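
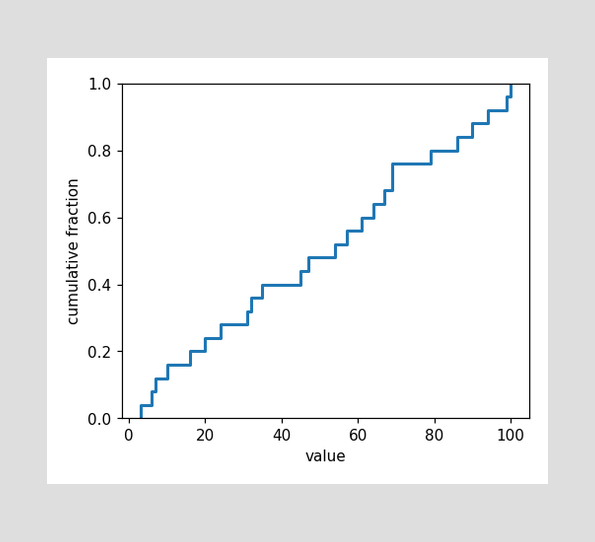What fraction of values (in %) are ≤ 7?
12%

At x=7 the ECDF step is at 12%.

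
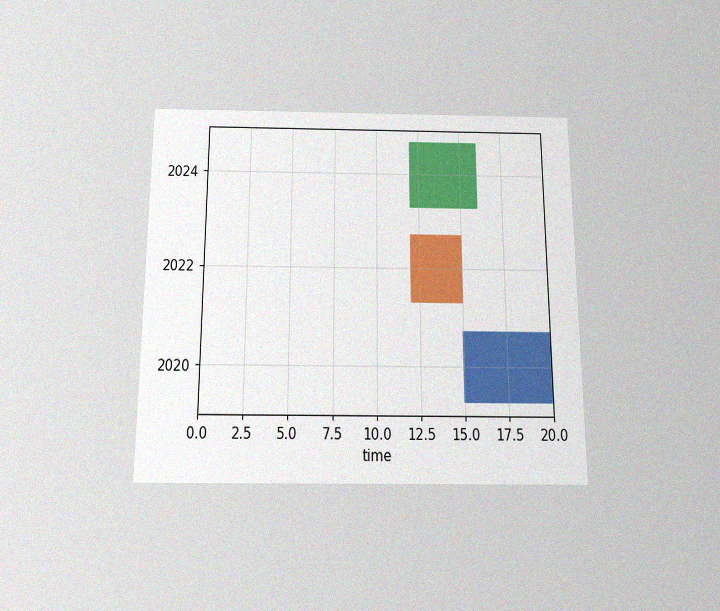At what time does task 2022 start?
The chart is viewed slightly from below, with some photo noise. The 2022 bar begins at t=12.

12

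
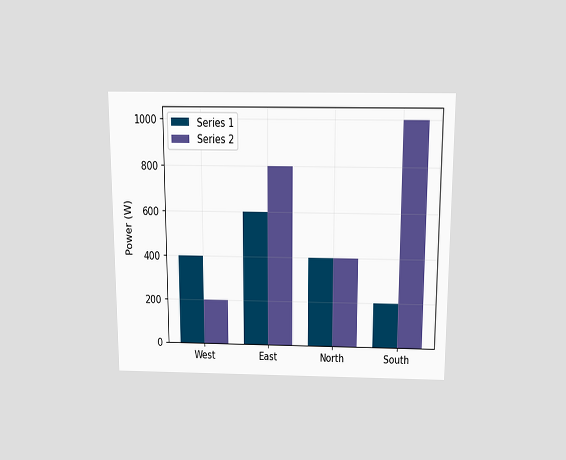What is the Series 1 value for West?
The chart is viewed slightly from above. The Series 1 bar at West reaches 400W on the y-axis.

400W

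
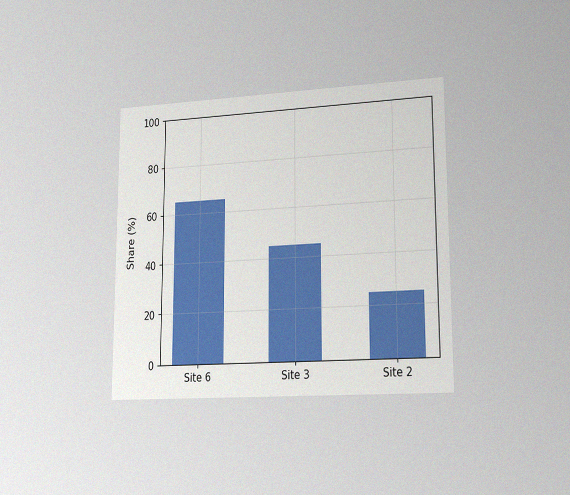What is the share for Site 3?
45%

The chart is viewed slightly from the right, with some photo noise. Reading along the chart's y-axis, the Site 3 bar reaches 45%.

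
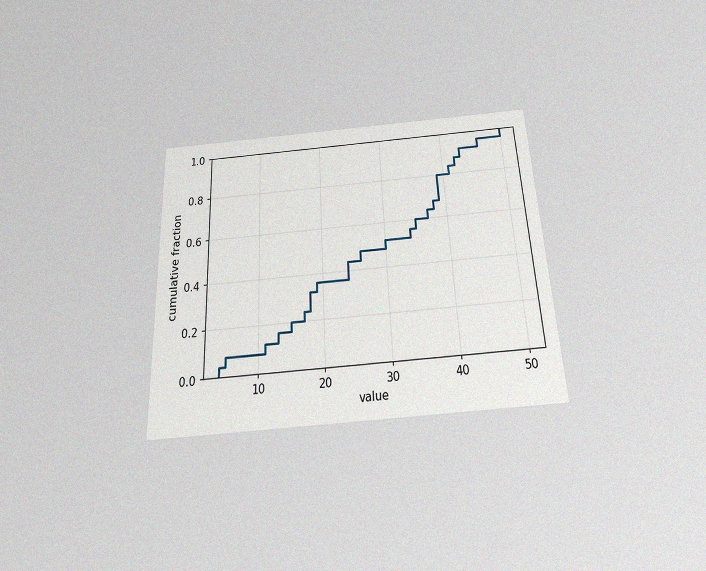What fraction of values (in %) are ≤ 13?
The chart is tilted about 3° counter-clockwise and viewed slightly from below, with some photo noise. At x=13 the ECDF step is at 16%.

16%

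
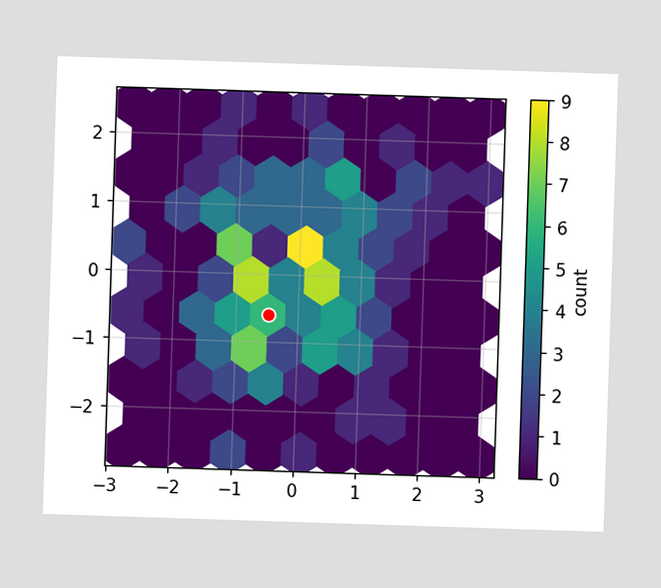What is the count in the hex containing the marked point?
The marked hex reads 6 on the colorbar.

6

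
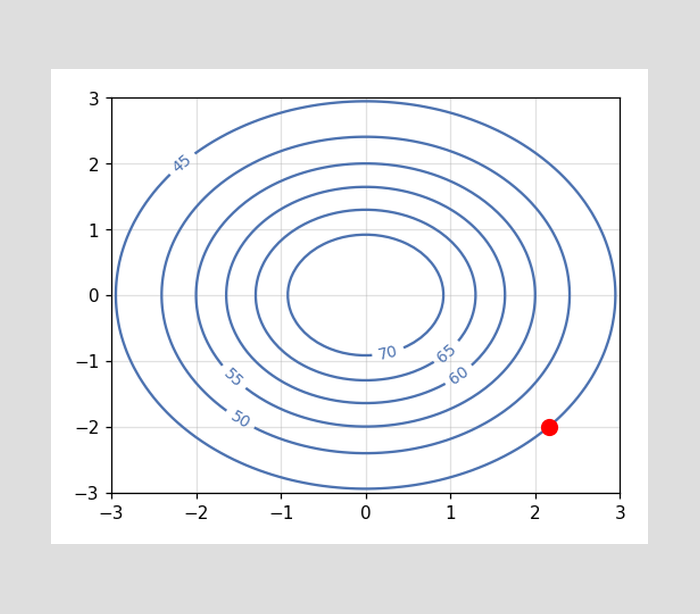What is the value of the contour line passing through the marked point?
45

The marked point sits on the contour labelled 45.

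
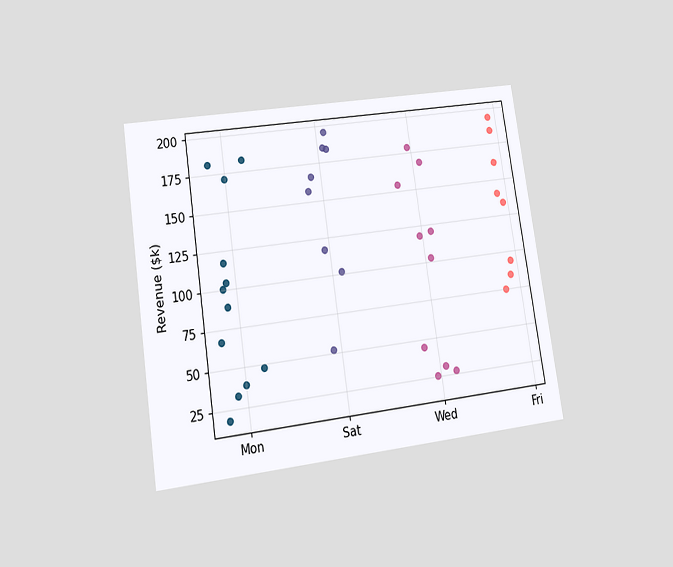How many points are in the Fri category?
8

The chart is tilted about 8° counter-clockwise and viewed at a slight angle. Counting the markers in the Fri column gives 8.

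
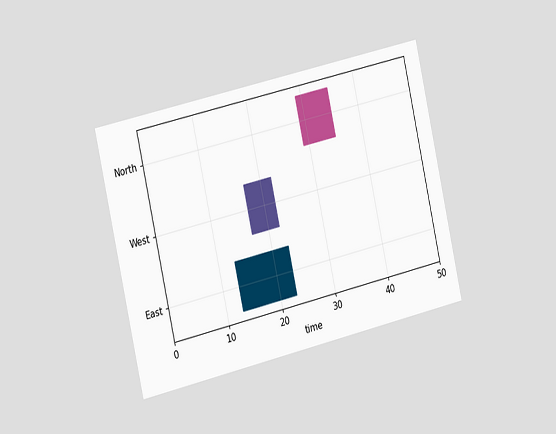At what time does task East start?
The chart is tilted about 13° counter-clockwise and viewed slightly from the left. The East bar begins at t=13.

13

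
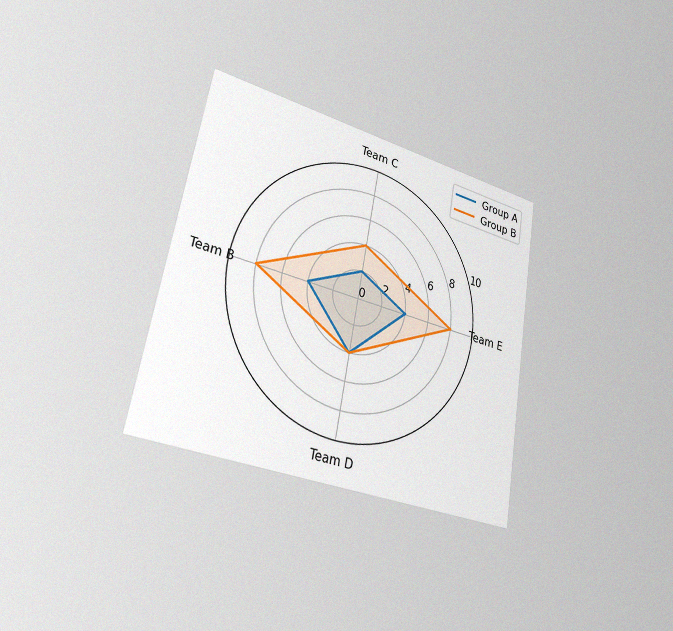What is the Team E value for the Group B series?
The chart is tilted about 10° clockwise and viewed slightly from the left, with some photo noise. On the Team E axis, Group B reaches 8.

8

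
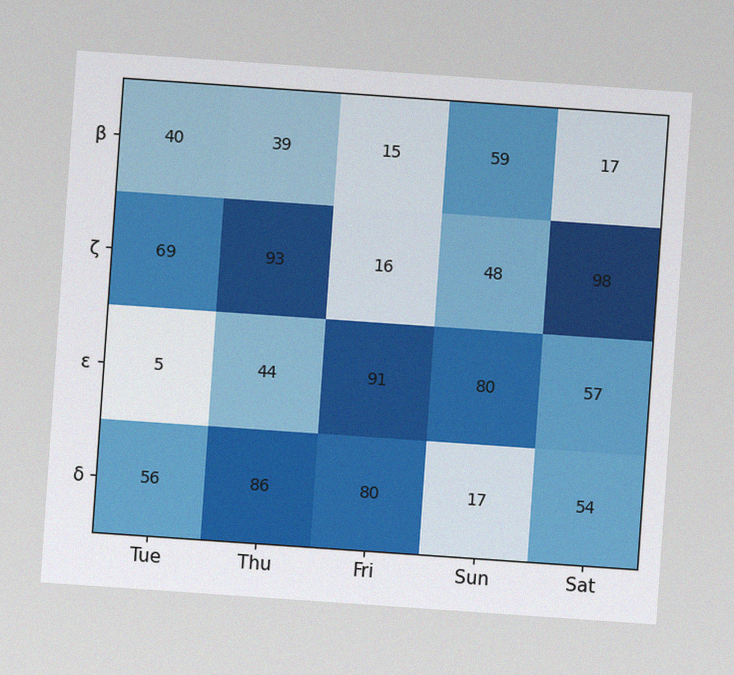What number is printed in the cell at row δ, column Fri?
The chart is tilted about 4° clockwise, with some photo noise. The (δ, Fri) cell reads 80.

80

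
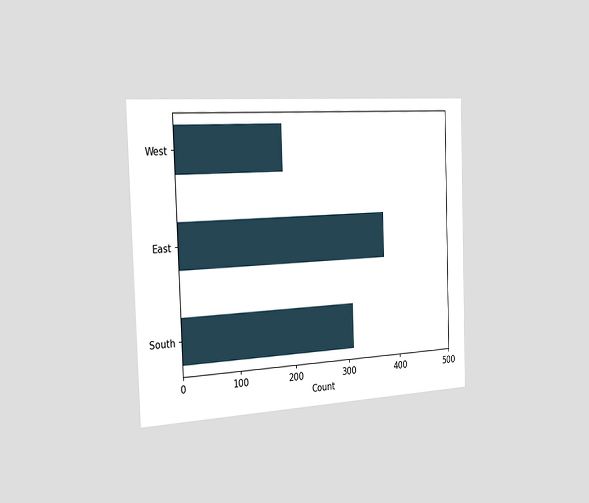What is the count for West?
186

The chart is tilted about 2° counter-clockwise and viewed slightly from the left. Reading along the chart's x-axis, the West bar reaches 186.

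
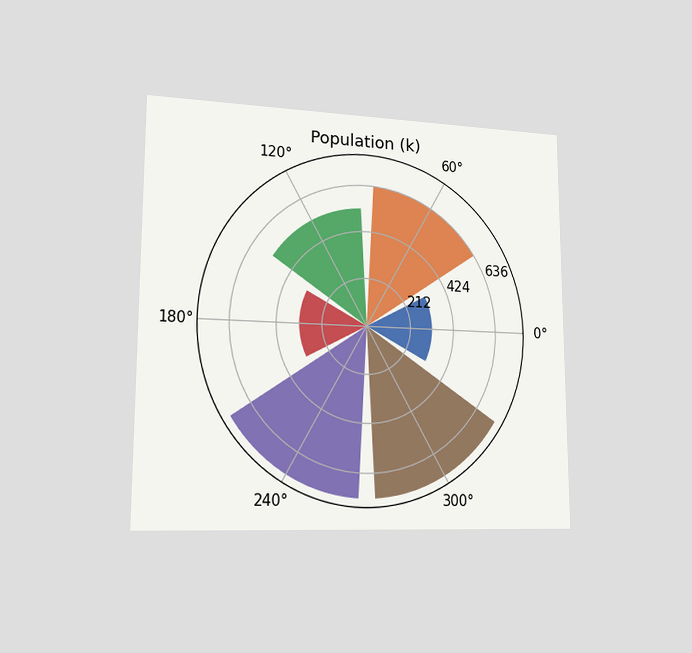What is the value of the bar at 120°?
The chart is viewed slightly from the left. The bar at 120° reaches 530k on the radial axis.

530k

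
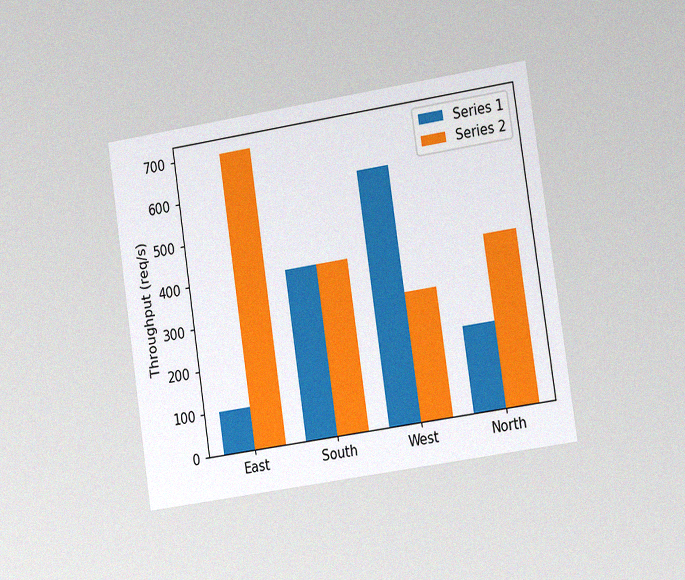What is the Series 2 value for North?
400req/s

The chart is tilted about 8° counter-clockwise and viewed at a slight angle, with some photo noise. The Series 2 bar at North reaches 400req/s on the y-axis.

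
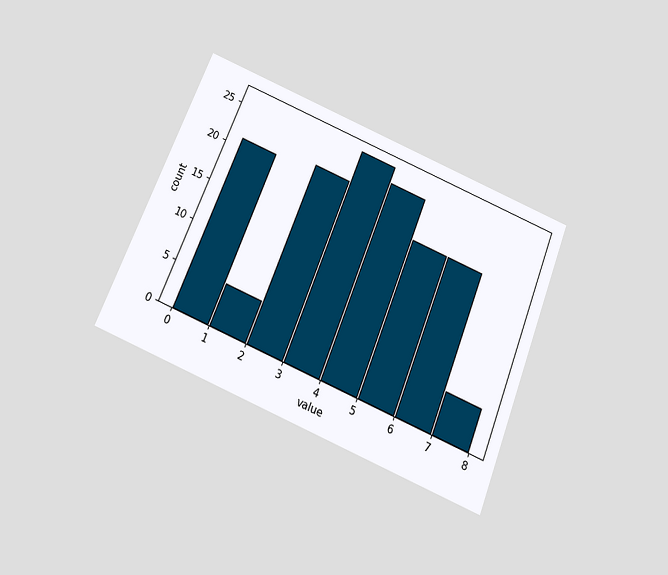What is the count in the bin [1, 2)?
5

The chart is tilted about 22° clockwise and viewed slightly from below. The [1, 2) bin has height 5.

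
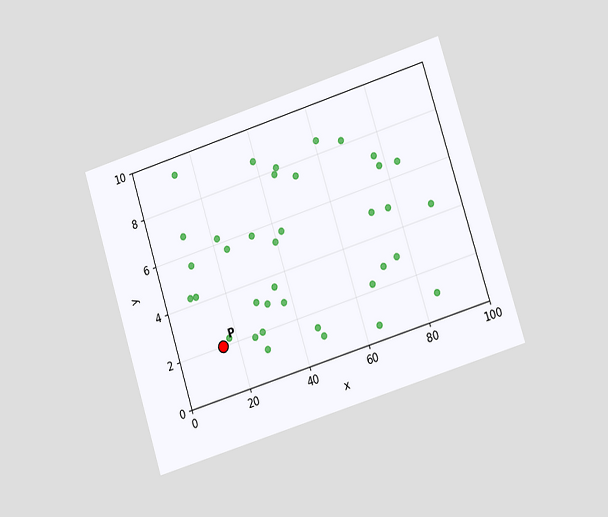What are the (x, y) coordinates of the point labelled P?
The chart is tilted about 17° counter-clockwise and viewed at a slight angle. Following the gridlines from P to each axis, P sits at (15, 2).

(15, 2)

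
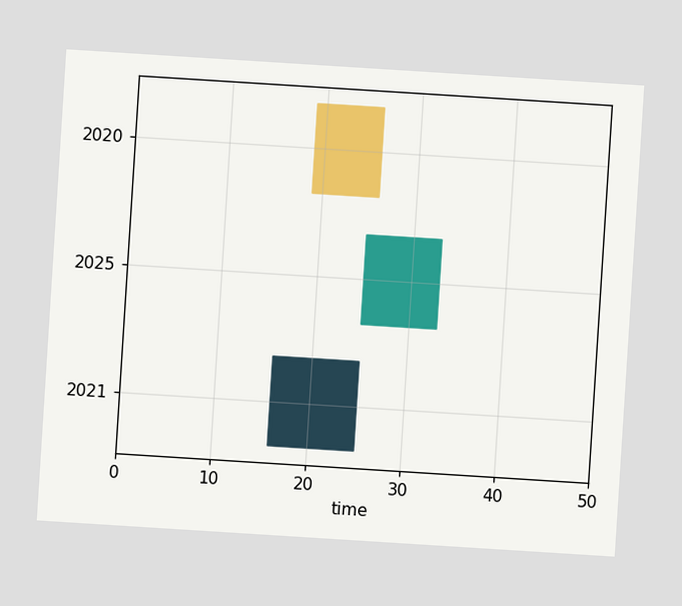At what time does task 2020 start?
The chart is tilted about 4° clockwise. The 2020 bar begins at t=19.

19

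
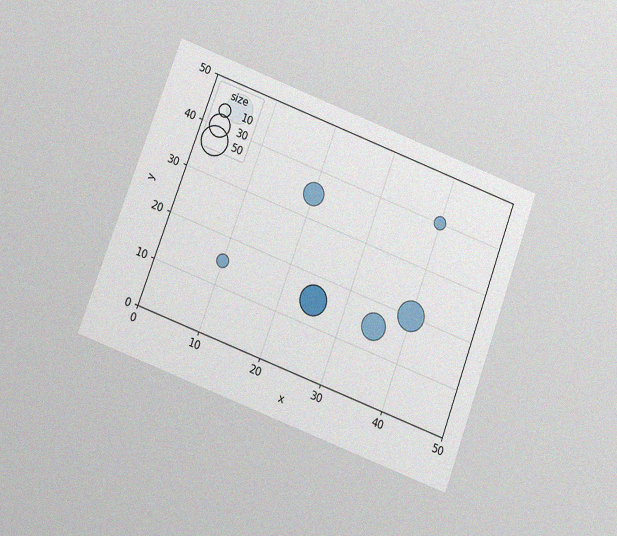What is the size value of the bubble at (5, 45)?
50

The chart is tilted about 20° clockwise and viewed slightly from below, with some photo noise. Matching the bubble at (5, 45) against the size legend gives 50.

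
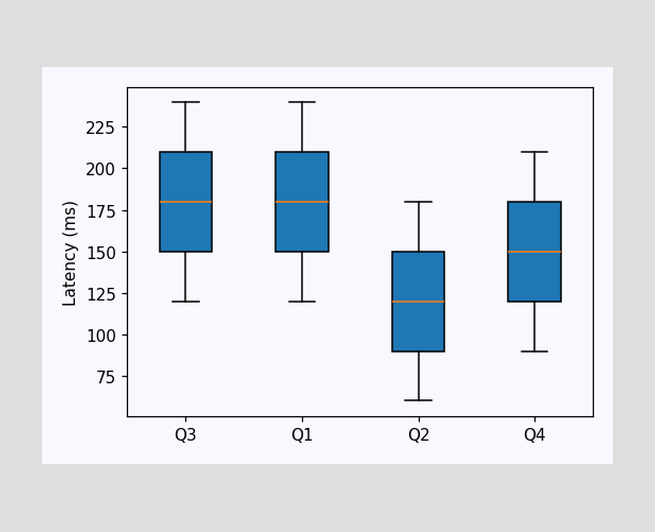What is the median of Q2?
120ms

The median line in the Q2 box sits at 120ms.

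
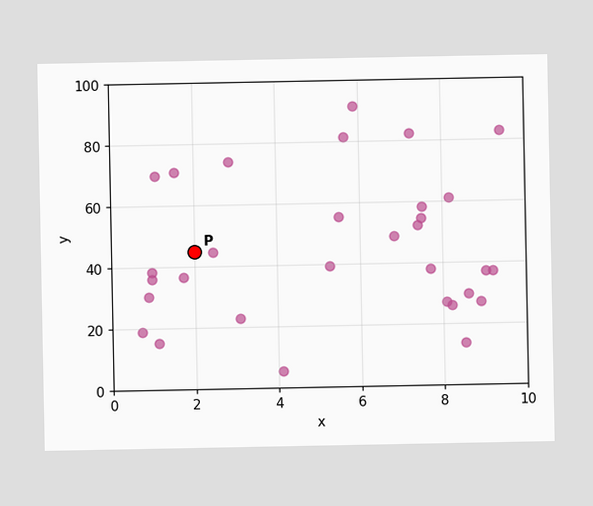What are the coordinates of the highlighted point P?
Following the gridlines from P to each axis, P sits at (2, 45).

(2, 45)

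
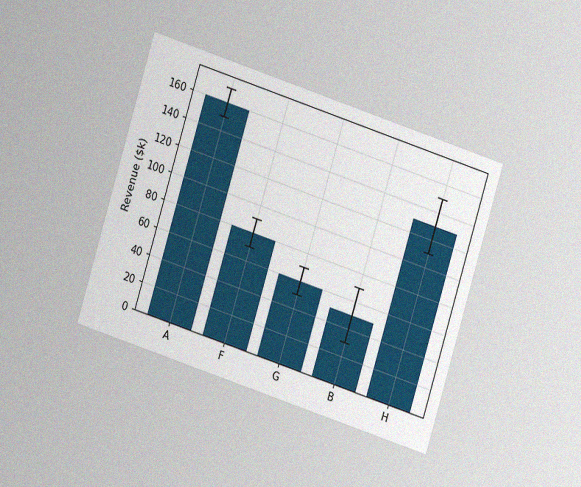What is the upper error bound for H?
$150k

The chart is tilted about 18° clockwise and viewed at a slight angle, with some photo noise. The H bar's upper whisker reaches $150k.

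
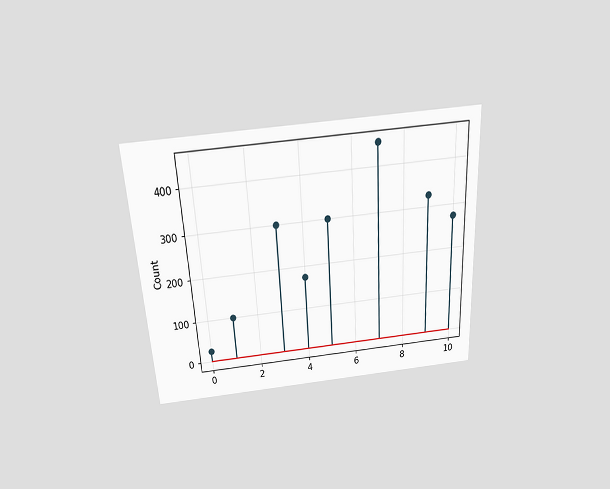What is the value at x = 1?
The chart is tilted about 3° counter-clockwise and viewed slightly from above. The stem at x=1 reaches 100.

100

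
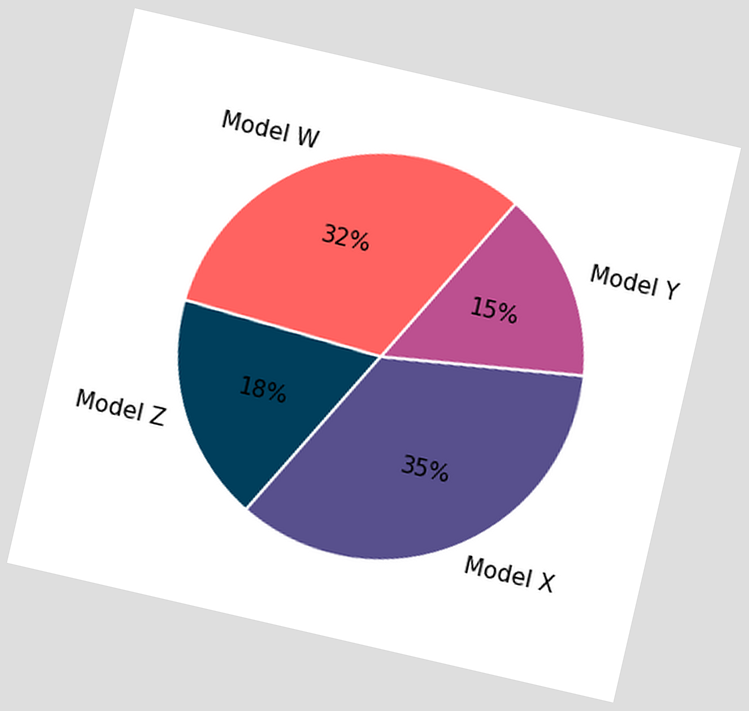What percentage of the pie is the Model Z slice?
The chart is tilted about 13° clockwise. The Model Z slice takes up 18% of the pie.

18%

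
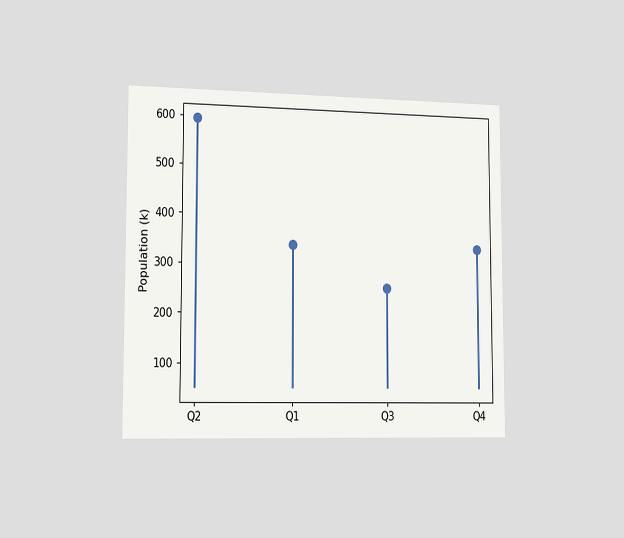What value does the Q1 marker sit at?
The chart is viewed slightly from the left. The Q1 marker sits at 340k.

340k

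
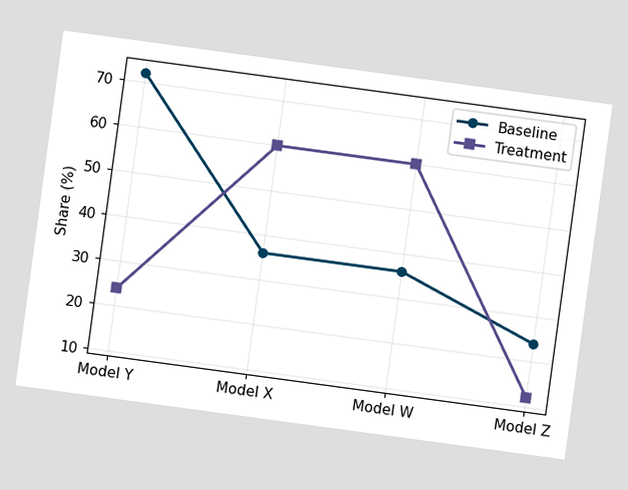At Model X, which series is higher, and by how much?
The chart is tilted about 8° clockwise. At Model X, Treatment sits above the other line by 24%.

Treatment, by 24%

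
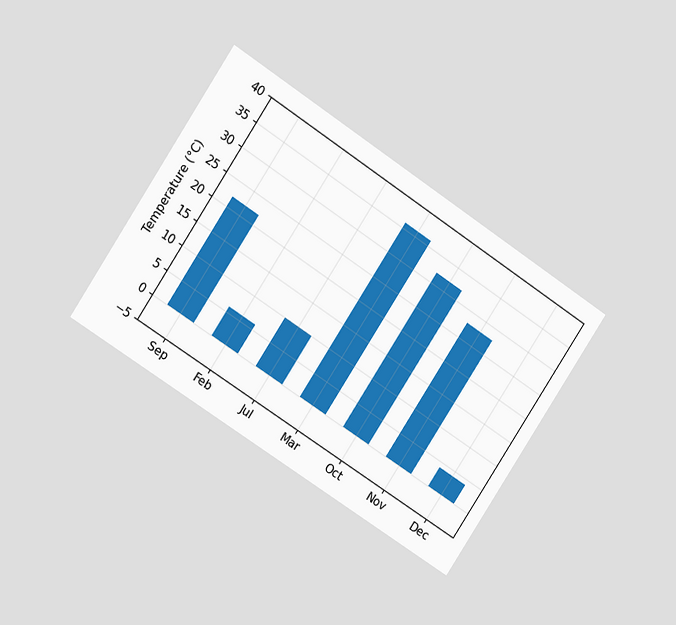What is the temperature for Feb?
The chart is tilted about 33° clockwise and viewed at a slight angle. Reading along the chart's y-axis, the Feb bar reaches 6°C.

6°C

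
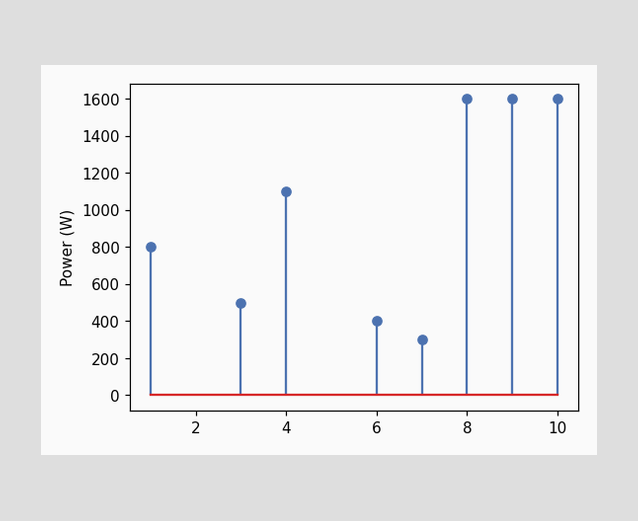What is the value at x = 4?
The stem at x=4 reaches 1100W.

1100W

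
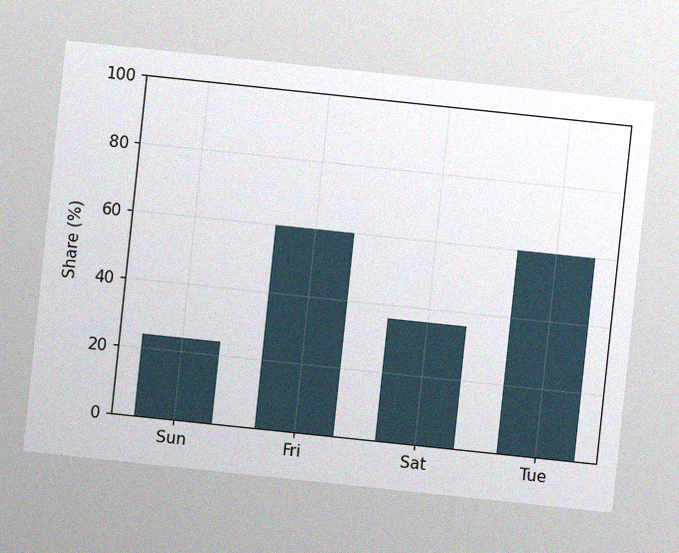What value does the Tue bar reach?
The chart is tilted about 6° clockwise, with some photo noise. Reading along the chart's y-axis, the Tue bar reaches 60%.

60%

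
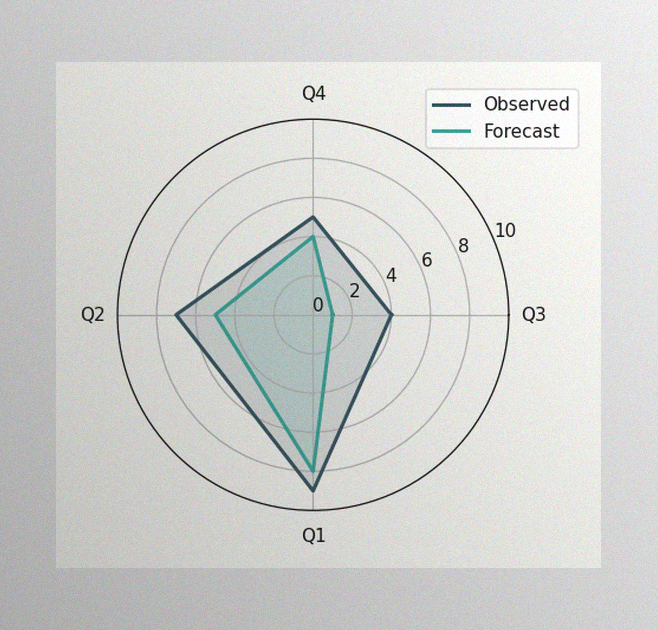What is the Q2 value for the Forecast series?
The image has some photo noise and uneven lighting. On the Q2 axis, Forecast reaches 5.

5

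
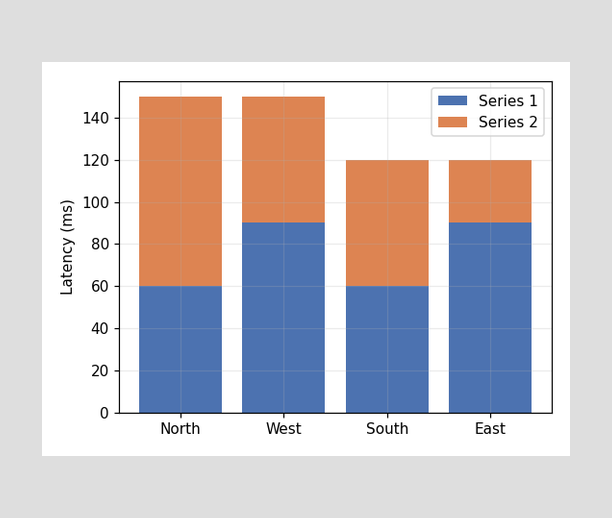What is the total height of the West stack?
150ms

The West stack's top reaches 150ms on the y-axis.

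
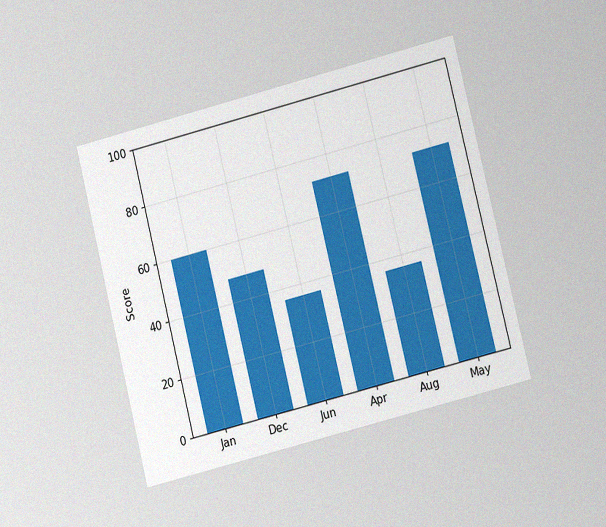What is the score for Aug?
The chart is tilted about 14° counter-clockwise and viewed at a slight angle, with some photo noise. Reading along the chart's y-axis, the Aug bar reaches 36.

36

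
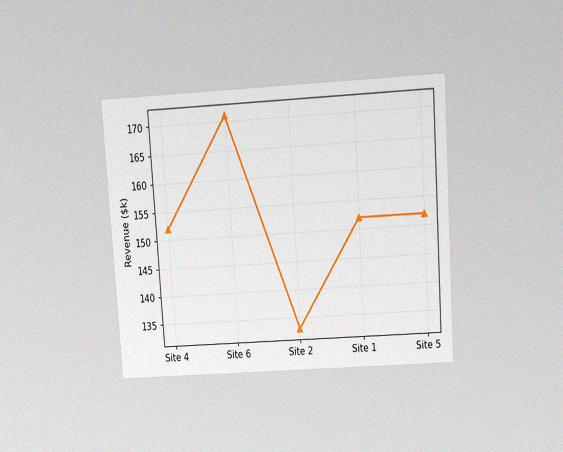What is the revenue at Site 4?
$152k

The chart is tilted about 4° counter-clockwise and viewed slightly from above, with some photo noise. At Site 4, the line is at $152k.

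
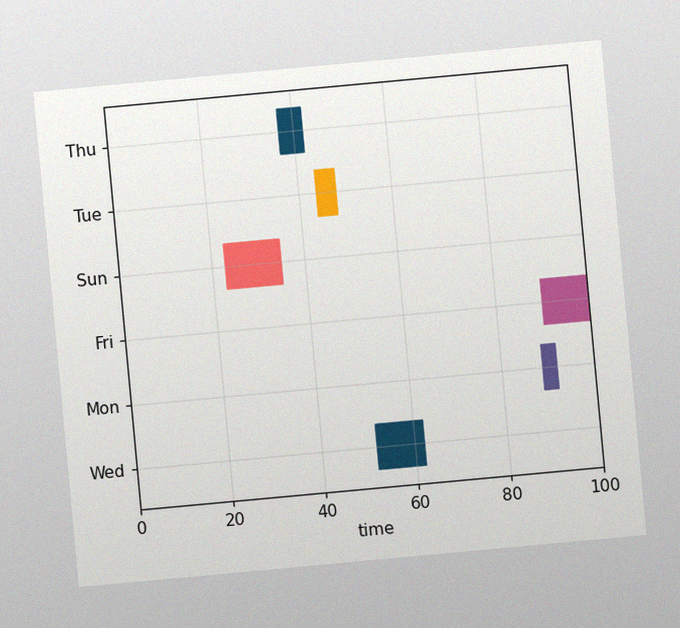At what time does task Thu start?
37

The chart is tilted about 5° counter-clockwise, with some photo noise. The Thu bar begins at t=37.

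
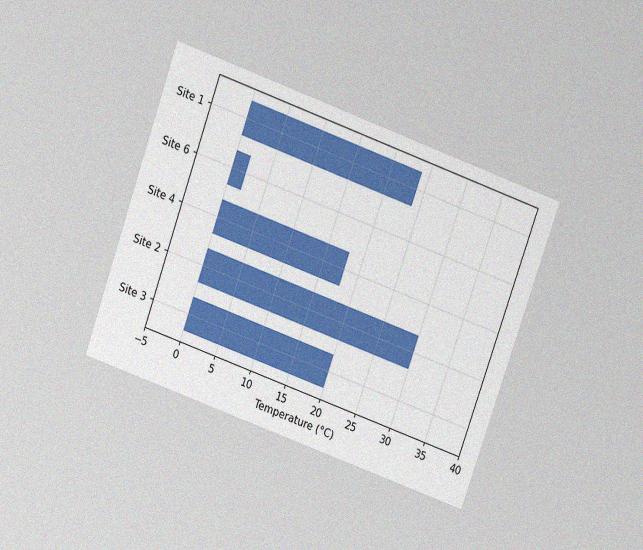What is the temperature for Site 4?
18°C

The chart is tilted about 20° clockwise and viewed slightly from above, with some photo noise. Reading along the chart's x-axis, the Site 4 bar reaches 18°C.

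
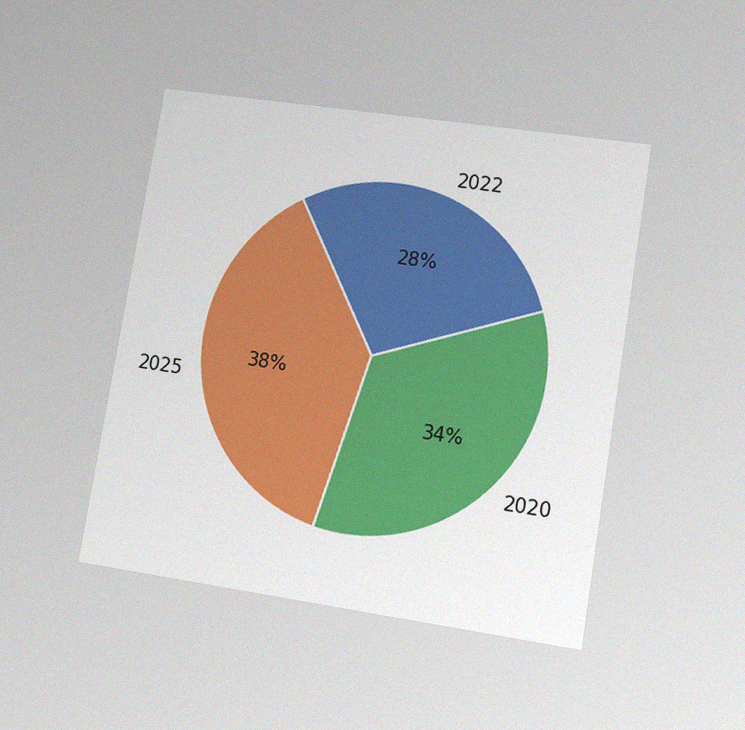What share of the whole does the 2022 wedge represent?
28%

The chart is tilted about 9° clockwise and viewed at a slight angle, with some photo noise. The 2022 slice takes up 28% of the pie.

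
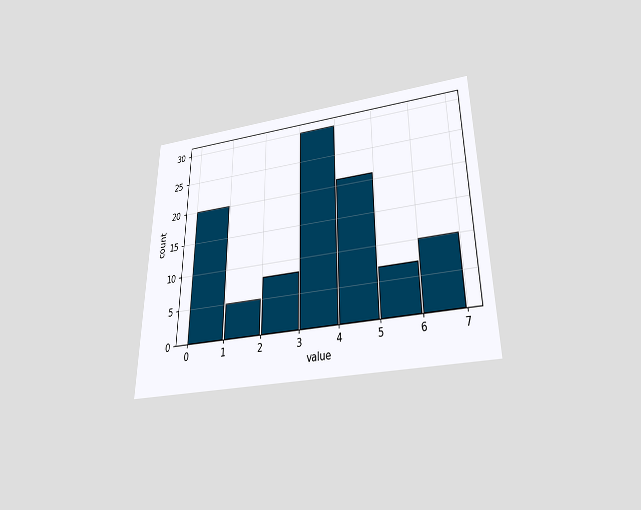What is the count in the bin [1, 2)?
5

The chart is viewed slightly from below. The [1, 2) bin has height 5.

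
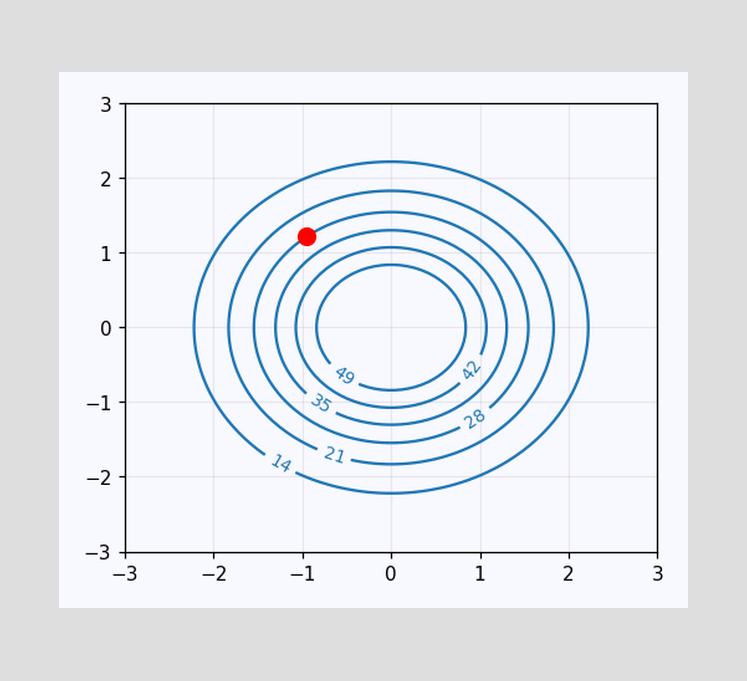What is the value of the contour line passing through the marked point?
28

The marked point sits on the contour labelled 28.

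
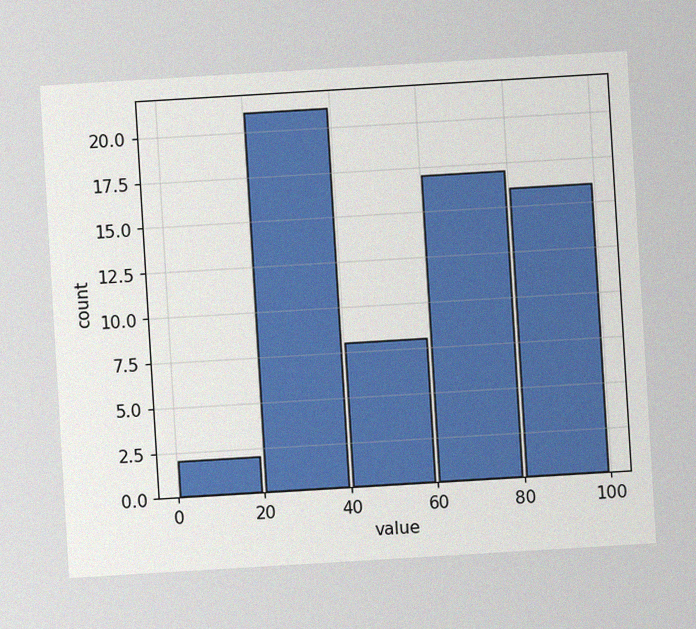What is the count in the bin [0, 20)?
The chart is tilted about 3° counter-clockwise, with some photo noise. The [0, 20) bin has height 2.

2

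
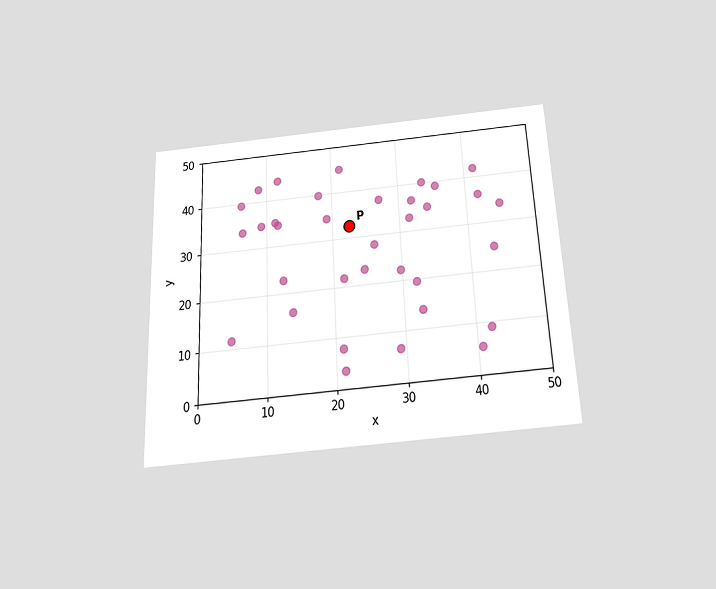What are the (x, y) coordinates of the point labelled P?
The chart is tilted about 3° counter-clockwise and viewed slightly from below. Following the gridlines from P to each axis, P sits at (22.5, 32.5).

(22.5, 32.5)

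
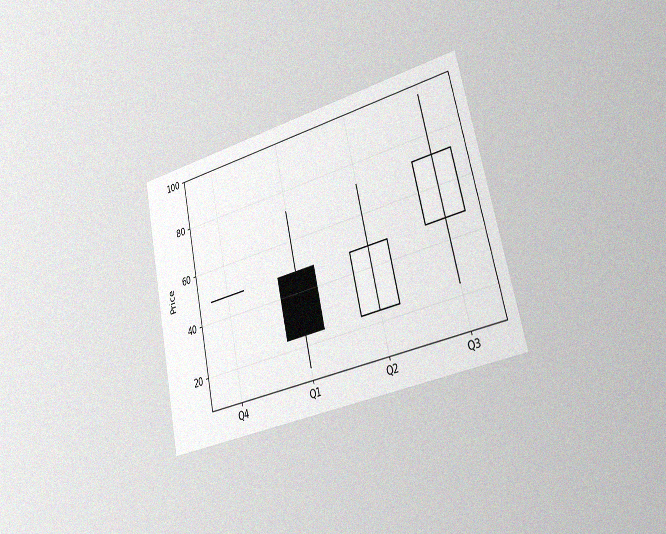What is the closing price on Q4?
The chart is tilted about 12° counter-clockwise and viewed slightly from the right, with some photo noise. The Q4 candle closes at 48.

48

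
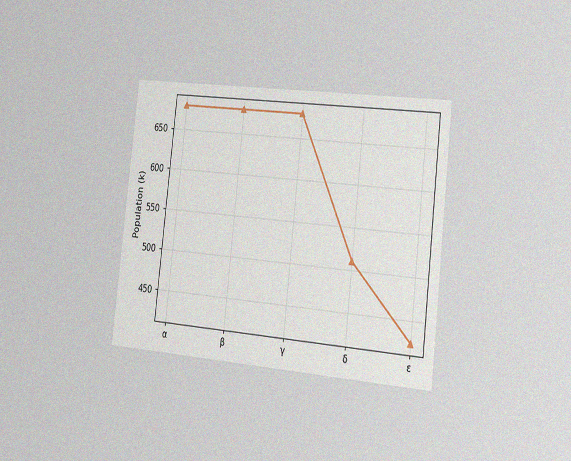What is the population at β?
The chart is tilted about 6° clockwise and viewed slightly from the right, with some photo noise. At β, the line is at 680k.

680k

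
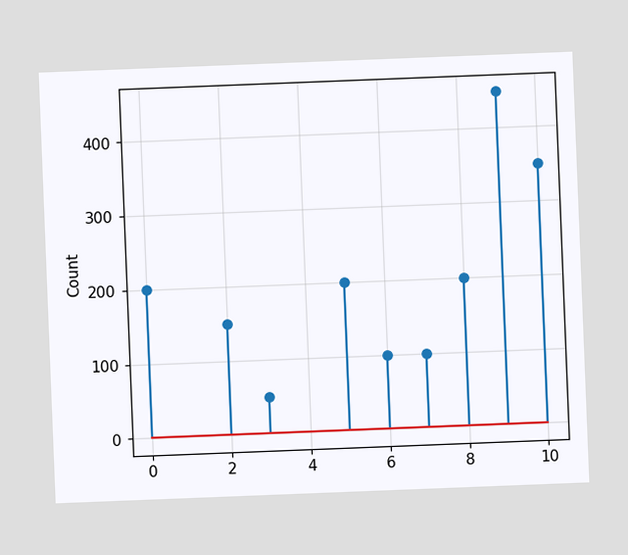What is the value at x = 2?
150

The chart is tilted about 2° counter-clockwise. The stem at x=2 reaches 150.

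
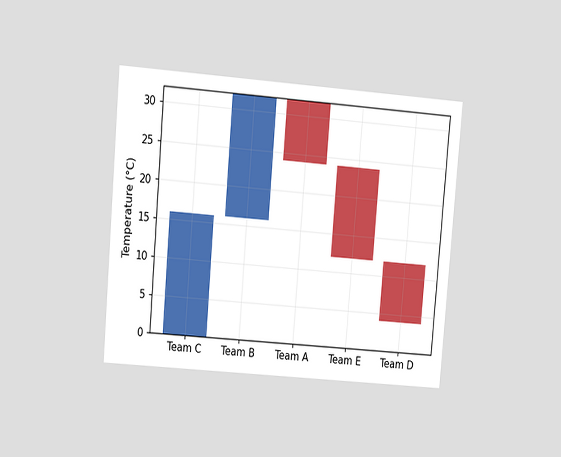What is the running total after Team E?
12°C

The chart is tilted about 5° clockwise and viewed at a slight angle. After Team E the running total reaches 12°C.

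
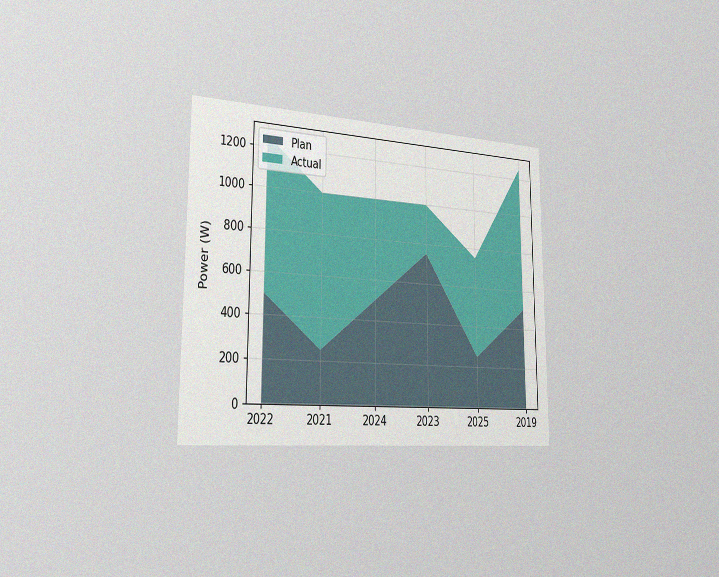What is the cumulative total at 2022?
The chart is viewed slightly from the left, with some photo noise. The stacked total at 2022 reaches 1250W.

1250W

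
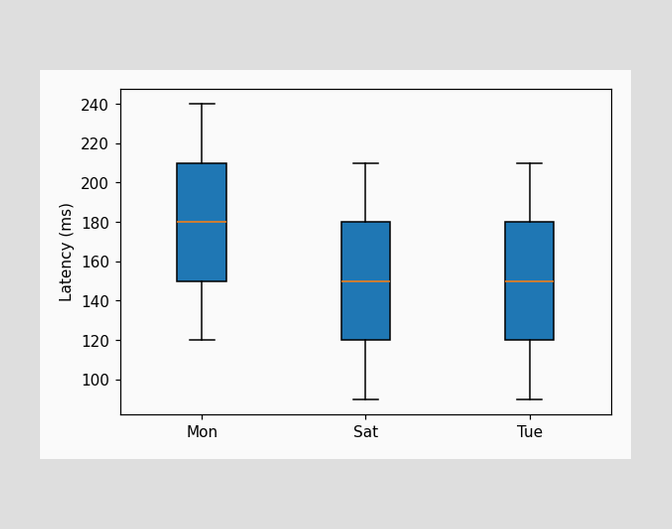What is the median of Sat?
The median line in the Sat box sits at 150ms.

150ms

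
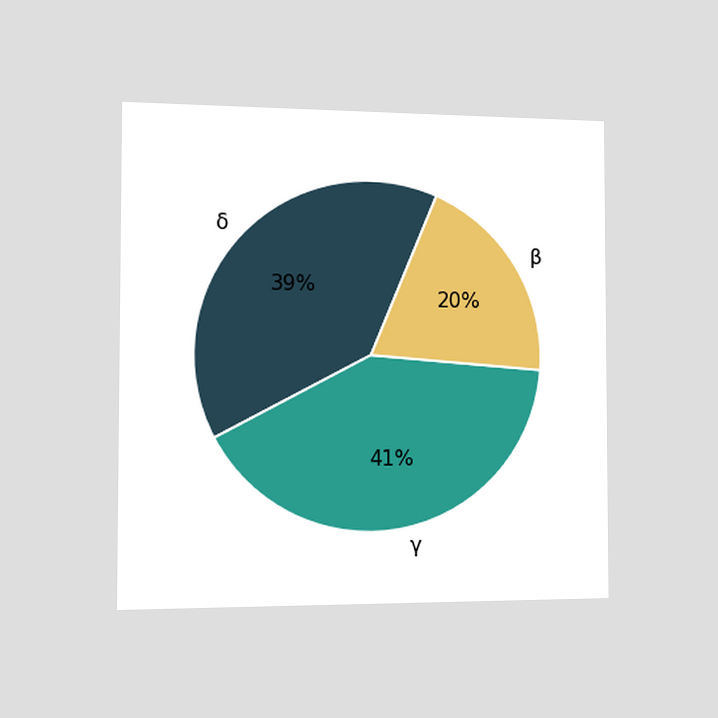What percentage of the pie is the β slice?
The chart is viewed slightly from the left. The β slice takes up 20% of the pie.

20%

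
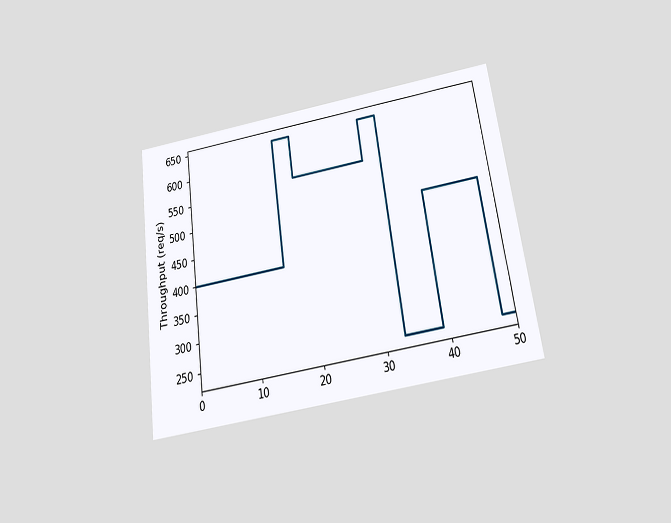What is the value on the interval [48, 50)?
The chart is tilted about 8° counter-clockwise and viewed slightly from below. On [48, 50) the step sits at 240req/s.

240req/s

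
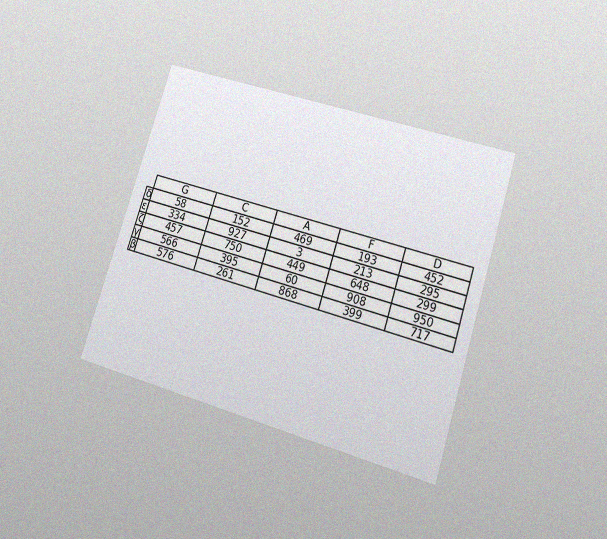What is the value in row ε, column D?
295

The chart is tilted about 17° clockwise and viewed at a slight angle, with some photo noise. The (ε, D) cell reads 295.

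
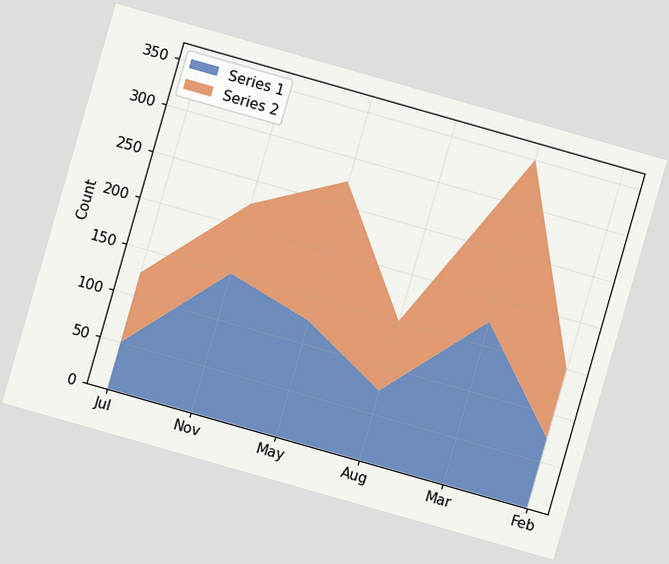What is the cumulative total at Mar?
350

The chart is tilted about 16° clockwise. The stacked total at Mar reaches 350.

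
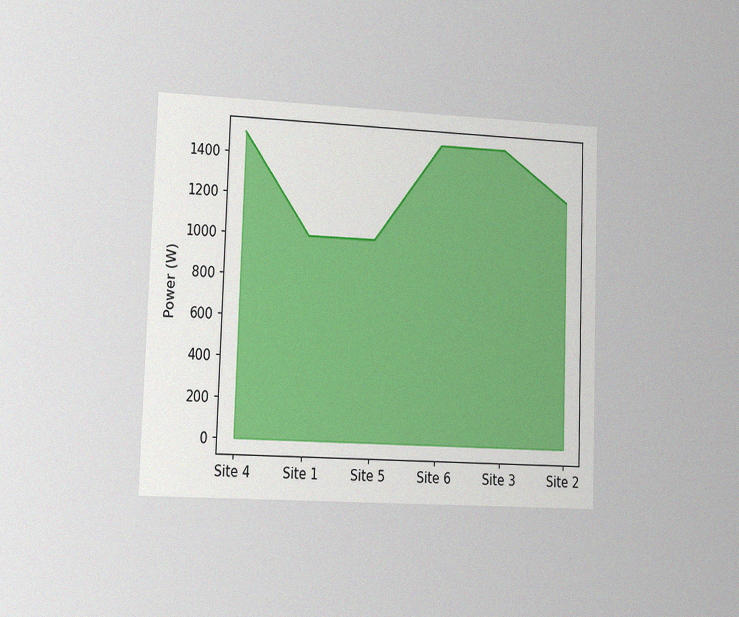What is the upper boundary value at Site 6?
The chart is tilted about 2° clockwise and viewed at a slight angle, with some photo noise. At Site 6 the upper boundary is at 1500W.

1500W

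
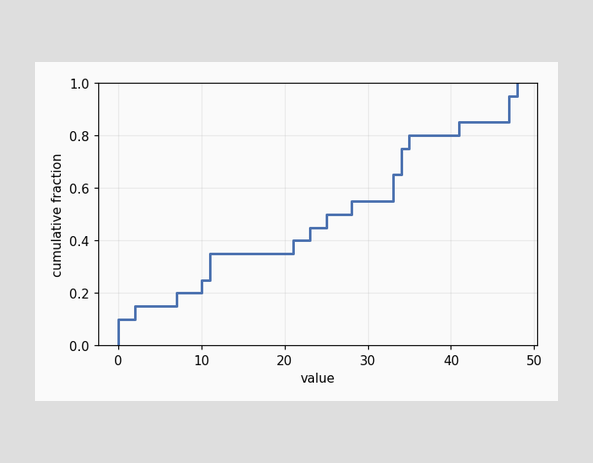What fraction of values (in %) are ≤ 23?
45%

At x=23 the ECDF step is at 45%.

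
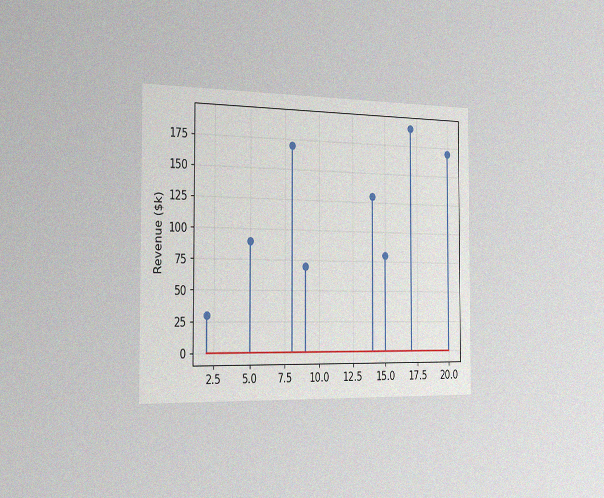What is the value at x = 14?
$130k

The chart is viewed slightly from the left, with some photo noise. The stem at x=14 reaches $130k.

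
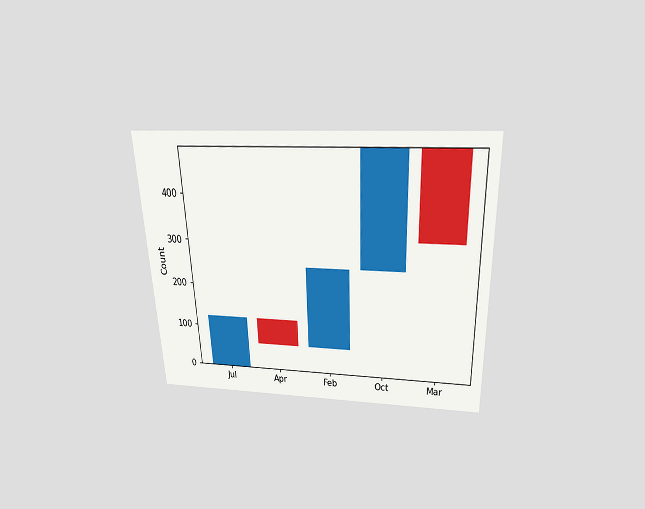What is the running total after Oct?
496

The chart is tilted about 2° counter-clockwise and viewed slightly from above. After Oct the running total reaches 496.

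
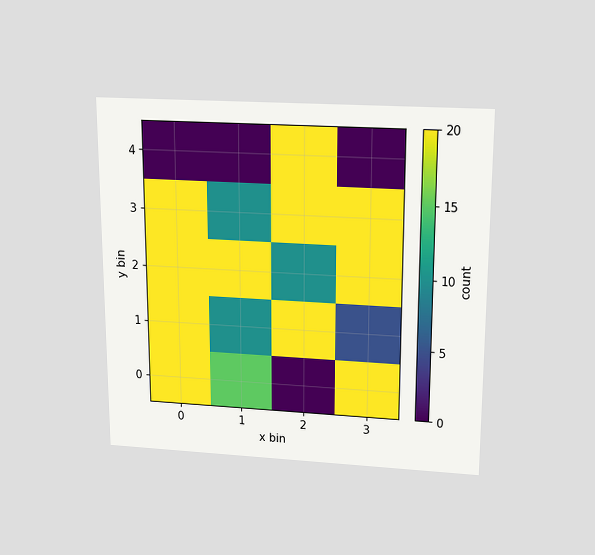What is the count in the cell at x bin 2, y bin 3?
20

The chart is viewed slightly from above. Matching the cell (2, 3) against the colorbar gives 20.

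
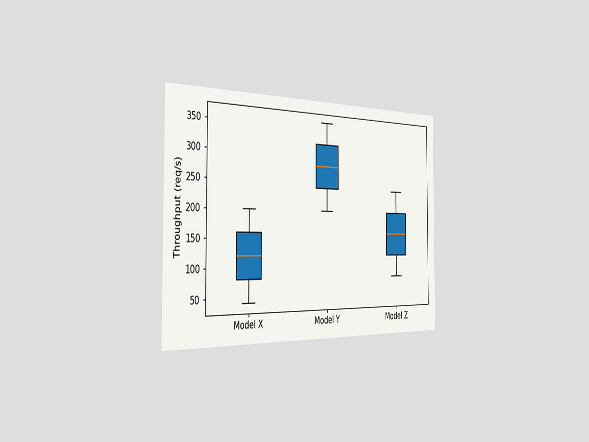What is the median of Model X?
120req/s

The chart is viewed slightly from the left. The median line in the Model X box sits at 120req/s.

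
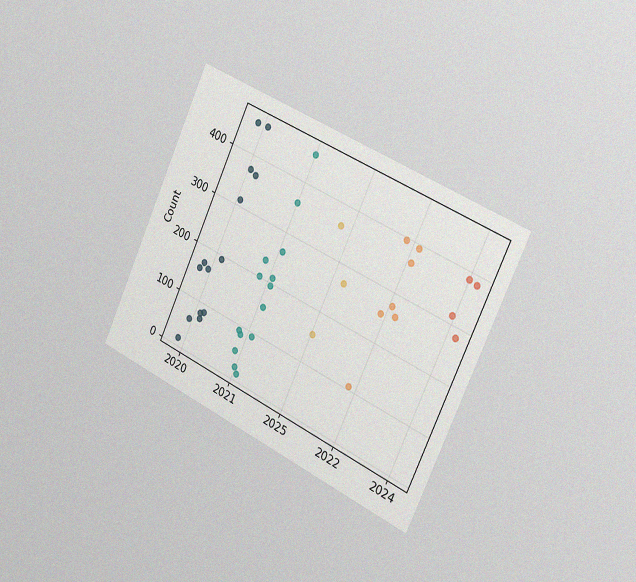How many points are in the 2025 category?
3

The chart is tilted about 25° clockwise and viewed slightly from the right, with some photo noise. Counting the markers in the 2025 column gives 3.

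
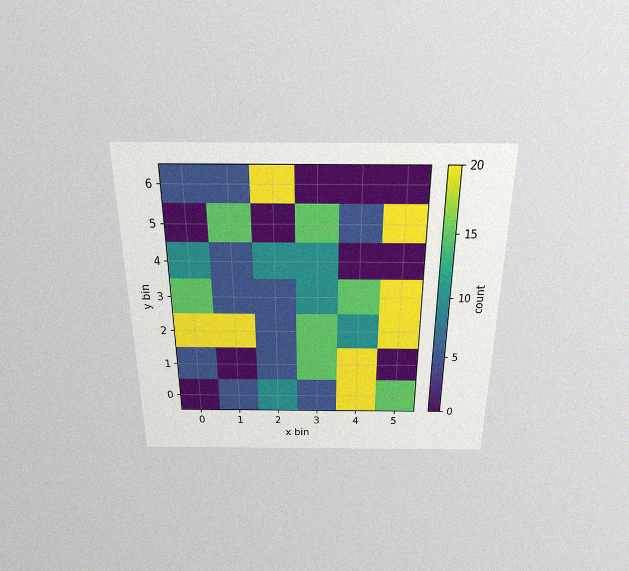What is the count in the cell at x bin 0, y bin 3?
15

The chart is viewed slightly from above, with some photo noise. Matching the cell (0, 3) against the colorbar gives 15.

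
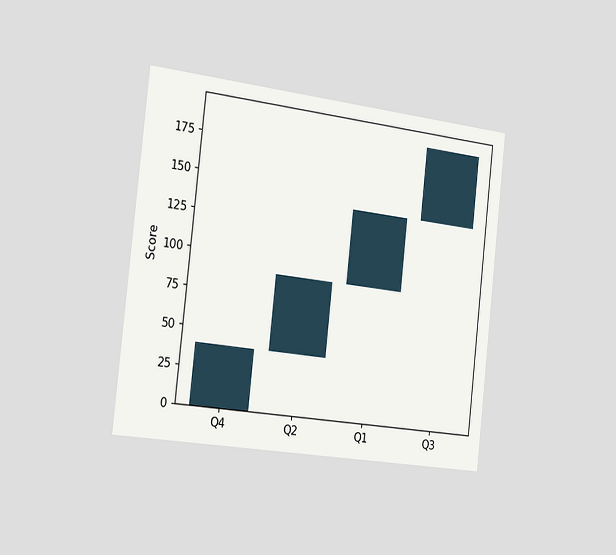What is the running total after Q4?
40

The chart is tilted about 6° clockwise and viewed slightly from the left. After Q4 the running total reaches 40.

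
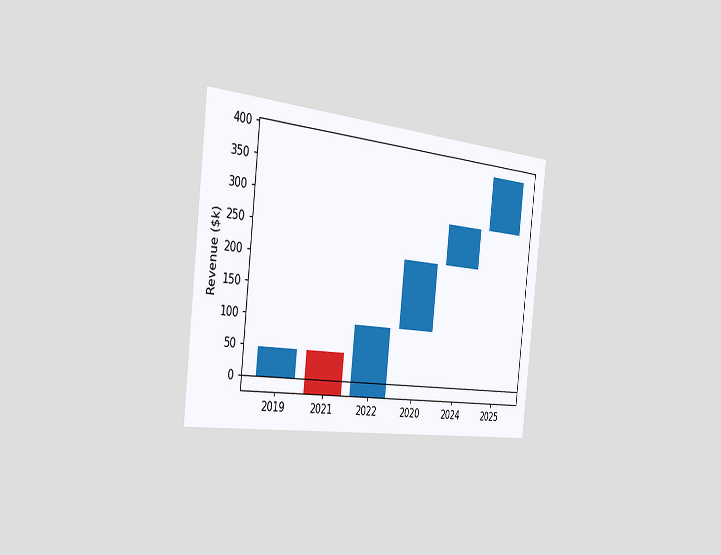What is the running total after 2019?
$48k

The chart is tilted about 6° clockwise and viewed slightly from the left. After 2019 the running total reaches $48k.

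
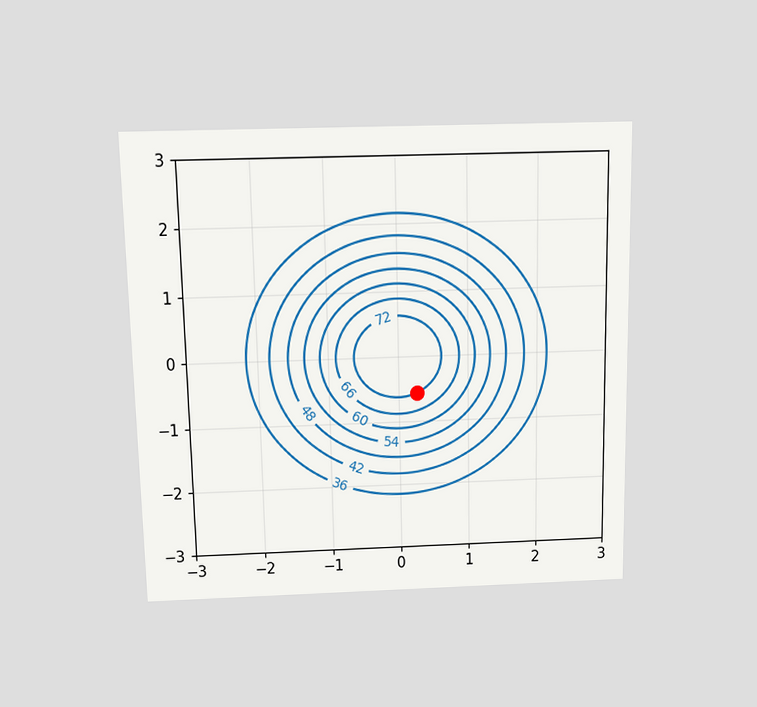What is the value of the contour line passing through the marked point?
The chart is viewed slightly from above. The marked point sits on the contour labelled 72.

72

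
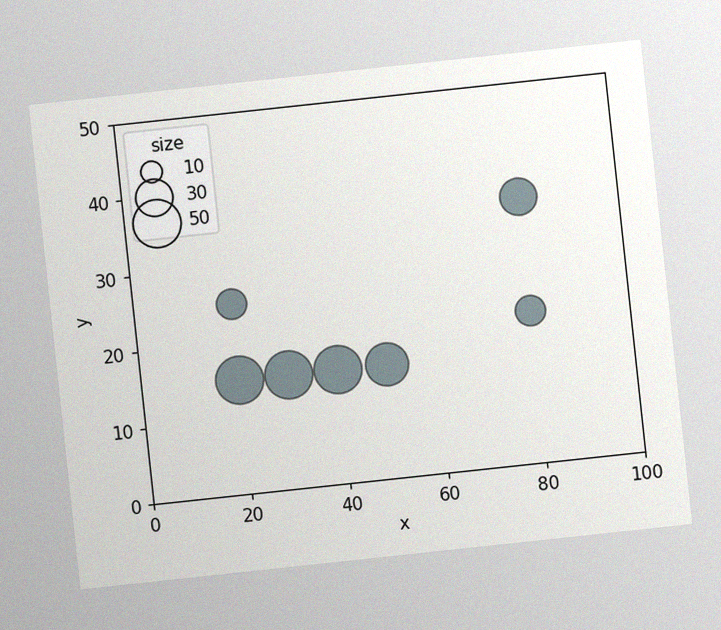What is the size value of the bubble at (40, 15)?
The chart is tilted about 6° counter-clockwise, with some photo noise. Matching the bubble at (40, 15) against the size legend gives 50.

50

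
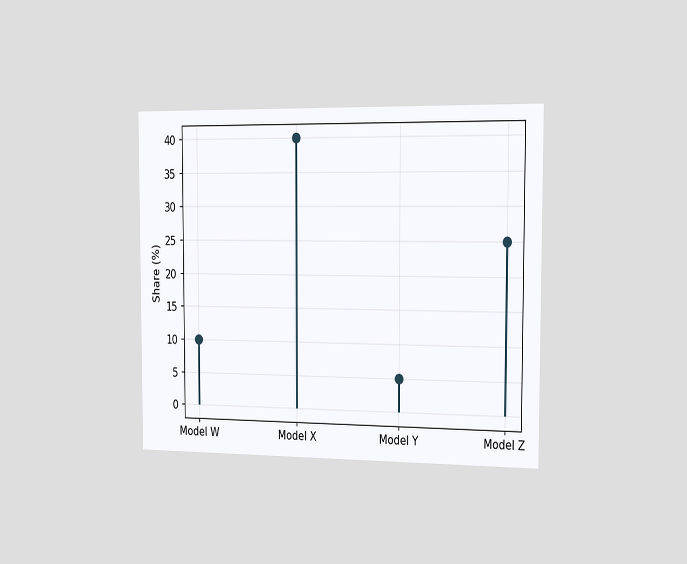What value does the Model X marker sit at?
40%

The chart is viewed slightly from the right. The Model X marker sits at 40%.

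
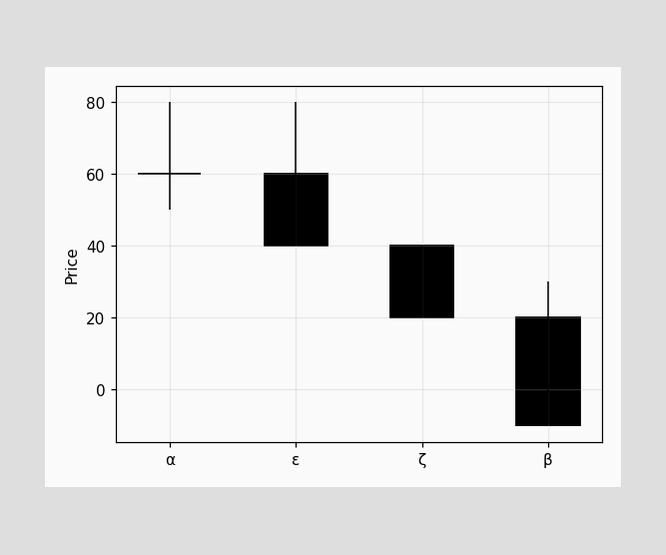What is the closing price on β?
-10

The β candle closes at -10.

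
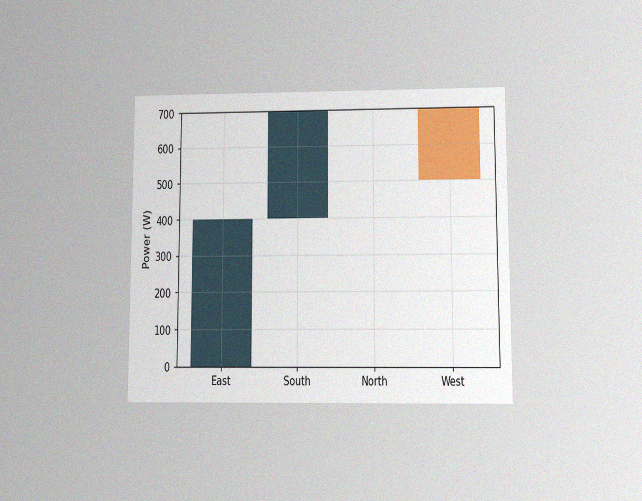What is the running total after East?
400W

The chart is viewed at a slight angle, with some photo noise. After East the running total reaches 400W.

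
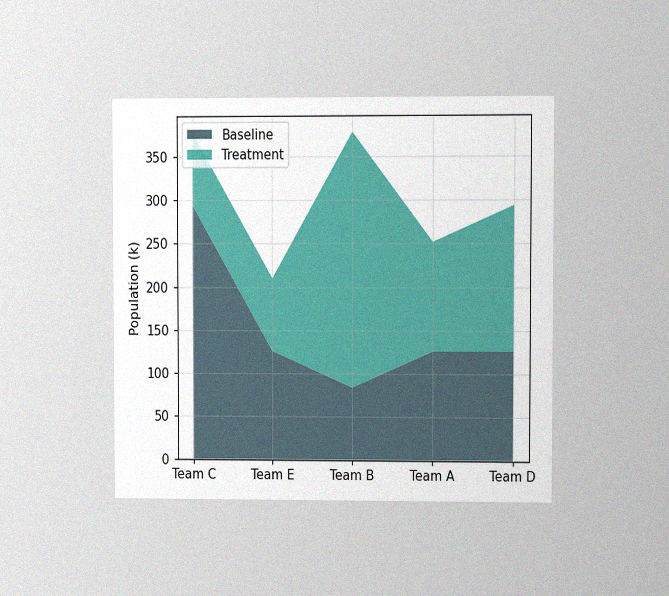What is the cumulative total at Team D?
The chart is viewed at a slight angle, with some photo noise. The stacked total at Team D reaches 294k.

294k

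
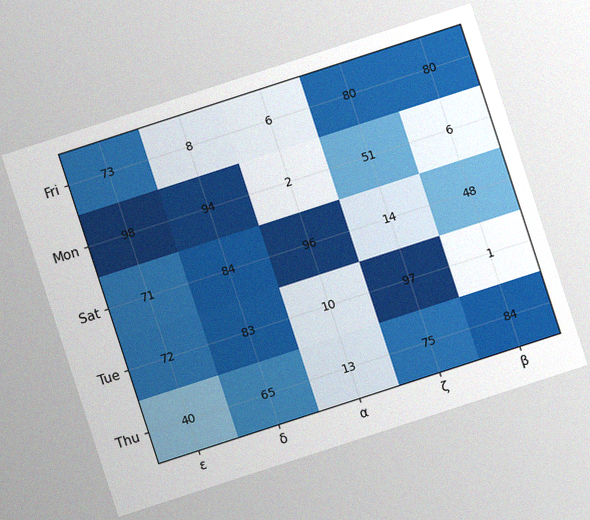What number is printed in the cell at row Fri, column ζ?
80

The chart is tilted about 18° counter-clockwise, with some photo noise. The (Fri, ζ) cell reads 80.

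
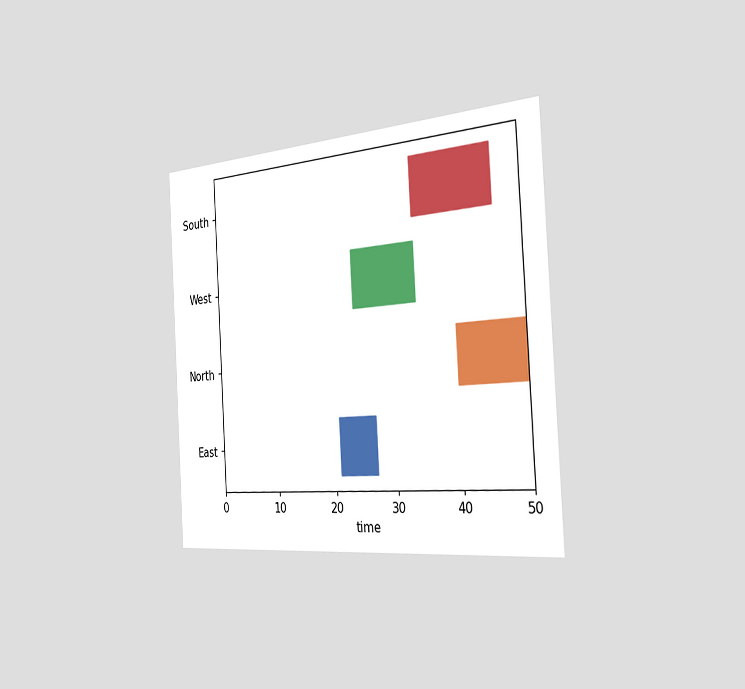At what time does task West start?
24

The chart is tilted about 3° counter-clockwise and viewed slightly from the right. The West bar begins at t=24.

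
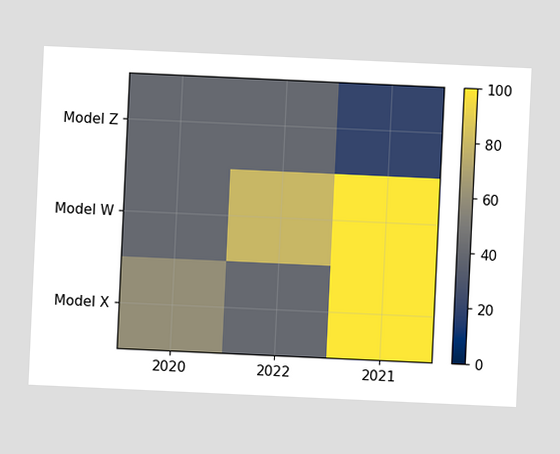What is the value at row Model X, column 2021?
100

The chart is tilted about 3° clockwise. Matching cell (Model X, 2021) against the colorbar gives 100.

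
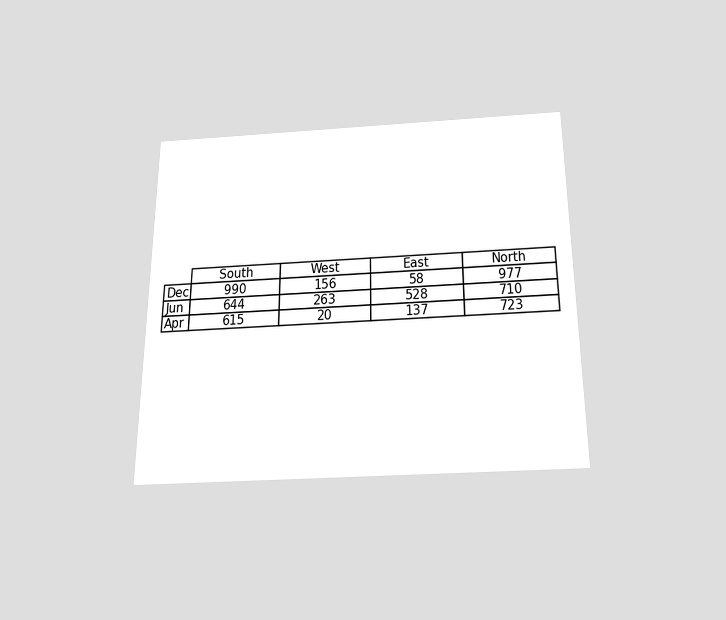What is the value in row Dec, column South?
The chart is viewed slightly from below. The (Dec, South) cell reads 990.

990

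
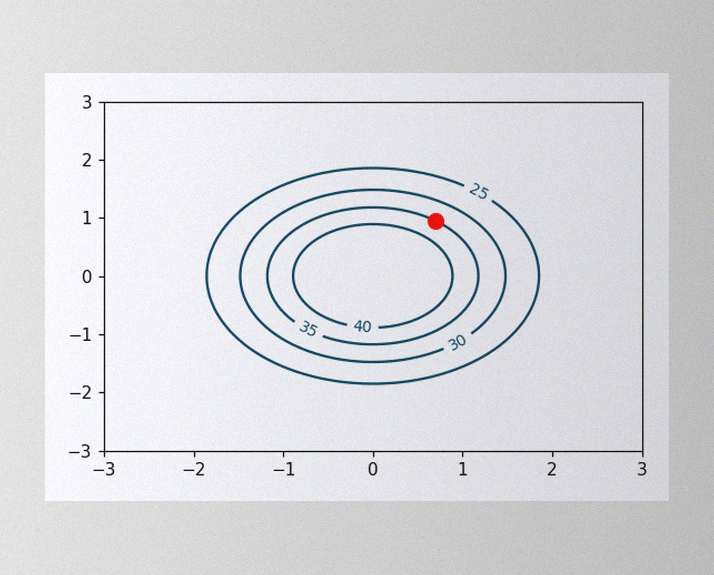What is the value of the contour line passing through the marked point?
35

The image has some photo noise and uneven lighting. The marked point sits on the contour labelled 35.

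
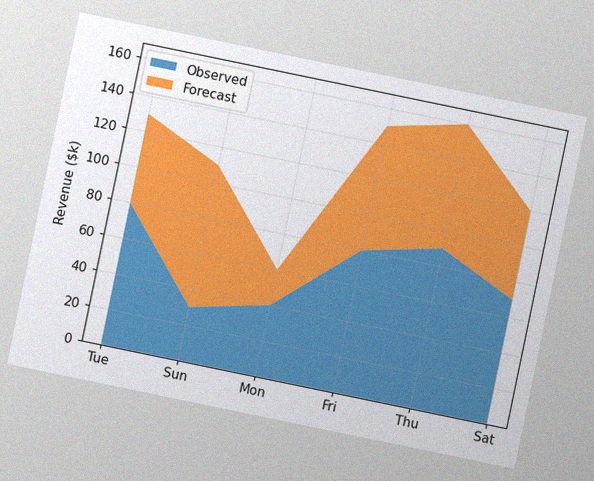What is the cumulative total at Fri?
$150k

The chart is tilted about 12° clockwise, with some photo noise. The stacked total at Fri reaches $150k.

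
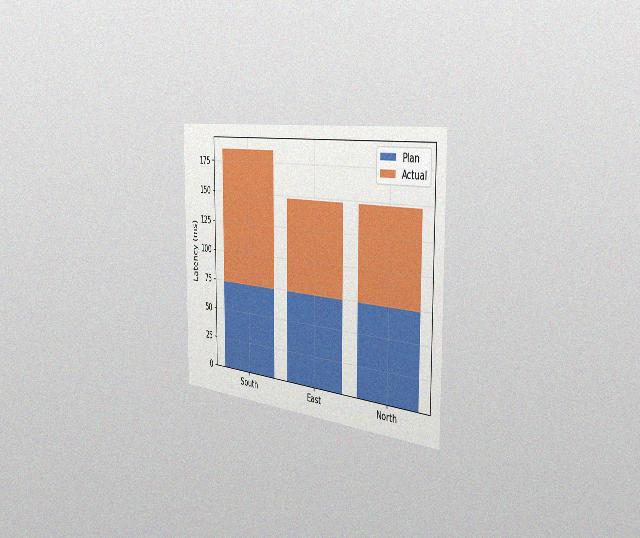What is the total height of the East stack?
148ms

The chart is viewed slightly from the right, with some photo noise. The East stack's top reaches 148ms on the y-axis.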